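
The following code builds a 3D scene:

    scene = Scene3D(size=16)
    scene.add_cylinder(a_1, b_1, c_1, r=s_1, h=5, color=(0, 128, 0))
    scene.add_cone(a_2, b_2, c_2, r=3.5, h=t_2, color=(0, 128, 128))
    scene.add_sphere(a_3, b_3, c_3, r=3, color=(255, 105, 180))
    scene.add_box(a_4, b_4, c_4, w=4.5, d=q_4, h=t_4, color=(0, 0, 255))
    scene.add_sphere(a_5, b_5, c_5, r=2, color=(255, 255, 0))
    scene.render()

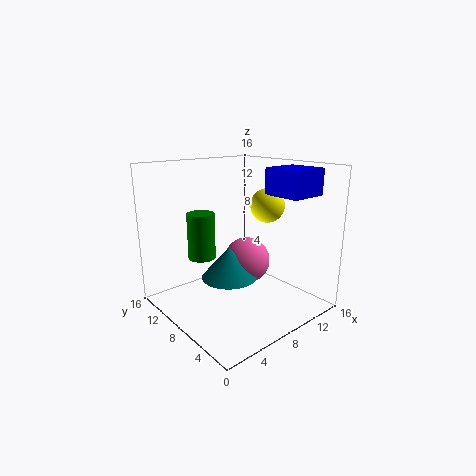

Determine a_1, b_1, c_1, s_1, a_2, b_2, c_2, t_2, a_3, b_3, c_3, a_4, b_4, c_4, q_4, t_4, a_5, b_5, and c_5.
a_1 = 4.5; b_1 = 10; c_1 = 6; s_1 = 1.5; a_2 = 9.5; b_2 = 11.5; c_2 = 1.5; t_2 = 4; a_3 = 12.5; b_3 = 11.5; c_3 = 3; a_4 = 11.5; b_4 = 3; c_4 = 12.5; q_4 = 4.5; t_4 = 3; a_5 = 12.5; b_5 = 8; c_5 = 11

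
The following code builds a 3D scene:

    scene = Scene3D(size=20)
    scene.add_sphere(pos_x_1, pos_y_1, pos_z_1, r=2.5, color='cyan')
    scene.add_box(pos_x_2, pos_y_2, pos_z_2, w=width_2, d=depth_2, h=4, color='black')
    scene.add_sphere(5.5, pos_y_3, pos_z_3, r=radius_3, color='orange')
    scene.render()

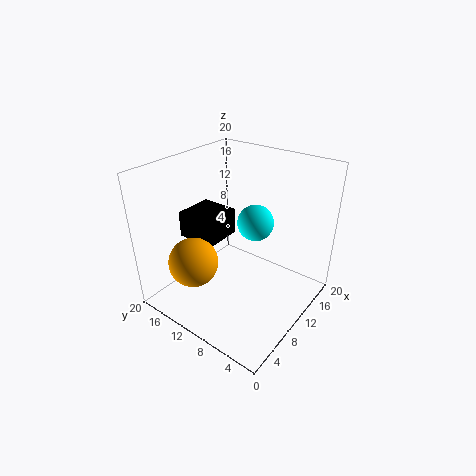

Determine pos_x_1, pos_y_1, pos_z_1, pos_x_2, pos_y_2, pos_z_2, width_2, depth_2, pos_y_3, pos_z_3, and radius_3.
pos_x_1 = 12; pos_y_1 = 8.5; pos_z_1 = 12; pos_x_2 = 8.5; pos_y_2 = 14; pos_z_2 = 7.5; width_2 = 6; depth_2 = 6; pos_y_3 = 14.5; pos_z_3 = 6.5; radius_3 = 3.5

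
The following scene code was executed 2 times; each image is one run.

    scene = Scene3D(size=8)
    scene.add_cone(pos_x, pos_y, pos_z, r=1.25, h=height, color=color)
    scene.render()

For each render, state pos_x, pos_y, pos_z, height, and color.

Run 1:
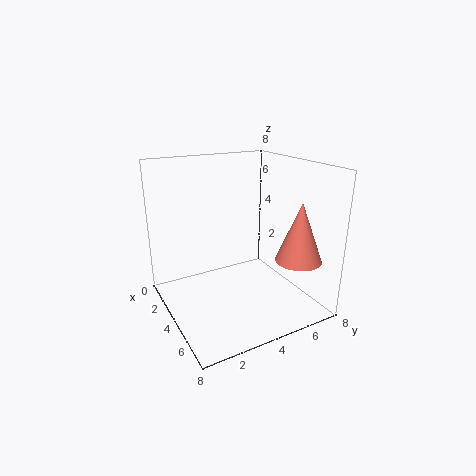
pos_x = 6.25
pos_y = 6.5
pos_z = 3
height = 3.25
color = 'salmon'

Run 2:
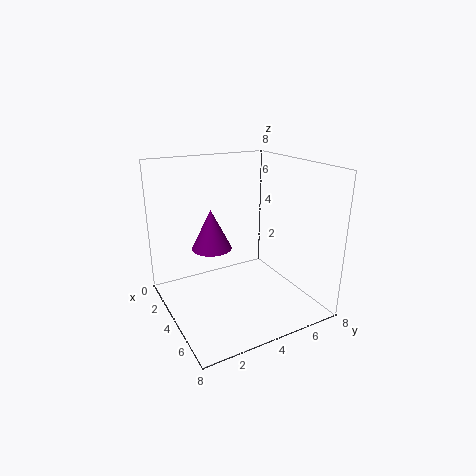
pos_x = 1.5
pos_y = 3.5
pos_z = 2.5
height = 2.5
color = 'purple'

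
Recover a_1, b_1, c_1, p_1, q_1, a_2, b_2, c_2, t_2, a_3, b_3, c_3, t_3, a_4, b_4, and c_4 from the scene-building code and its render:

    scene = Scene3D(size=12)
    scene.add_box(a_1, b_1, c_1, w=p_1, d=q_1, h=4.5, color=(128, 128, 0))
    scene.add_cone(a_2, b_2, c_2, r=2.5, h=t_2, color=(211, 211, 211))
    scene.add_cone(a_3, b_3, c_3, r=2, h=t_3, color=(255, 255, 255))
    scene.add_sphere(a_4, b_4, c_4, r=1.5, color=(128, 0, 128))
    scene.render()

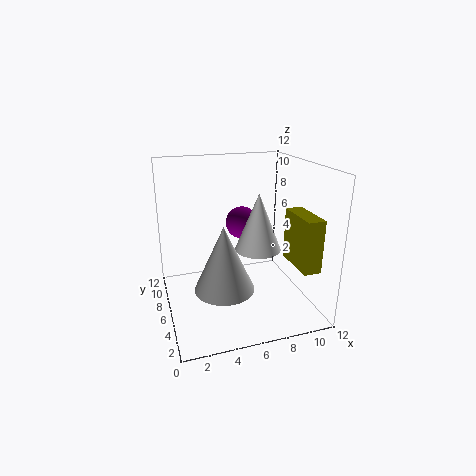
a_1 = 10.5; b_1 = 2.5; c_1 = 3.5; p_1 = 1.5; q_1 = 4; a_2 = 4.5; b_2 = 5; c_2 = 2; t_2 = 5.5; a_3 = 8; b_3 = 6.5; c_3 = 4.5; t_3 = 5; a_4 = 7.5; b_4 = 9.5; c_4 = 6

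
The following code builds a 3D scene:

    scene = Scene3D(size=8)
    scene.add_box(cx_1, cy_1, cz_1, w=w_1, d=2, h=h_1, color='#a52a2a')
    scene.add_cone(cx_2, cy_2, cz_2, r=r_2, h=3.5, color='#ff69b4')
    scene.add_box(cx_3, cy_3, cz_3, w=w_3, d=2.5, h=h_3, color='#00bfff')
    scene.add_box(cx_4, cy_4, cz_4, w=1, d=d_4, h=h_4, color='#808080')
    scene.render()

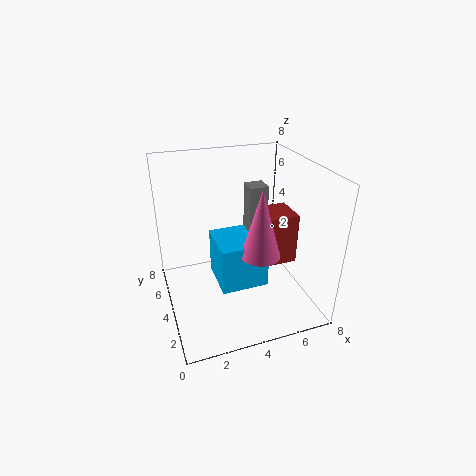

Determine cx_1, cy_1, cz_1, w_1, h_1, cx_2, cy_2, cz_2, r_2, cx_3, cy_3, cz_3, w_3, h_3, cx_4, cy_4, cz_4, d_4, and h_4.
cx_1 = 5
cy_1 = 3.5
cz_1 = 2
w_1 = 2.5
h_1 = 3
cx_2 = 4.5
cy_2 = 2
cz_2 = 4
r_2 = 1
cx_3 = 2.5
cy_3 = 2
cz_3 = 2
w_3 = 2.5
h_3 = 2.5
cx_4 = 4.5
cy_4 = 3.5
cz_4 = 3.5
d_4 = 1
h_4 = 3.5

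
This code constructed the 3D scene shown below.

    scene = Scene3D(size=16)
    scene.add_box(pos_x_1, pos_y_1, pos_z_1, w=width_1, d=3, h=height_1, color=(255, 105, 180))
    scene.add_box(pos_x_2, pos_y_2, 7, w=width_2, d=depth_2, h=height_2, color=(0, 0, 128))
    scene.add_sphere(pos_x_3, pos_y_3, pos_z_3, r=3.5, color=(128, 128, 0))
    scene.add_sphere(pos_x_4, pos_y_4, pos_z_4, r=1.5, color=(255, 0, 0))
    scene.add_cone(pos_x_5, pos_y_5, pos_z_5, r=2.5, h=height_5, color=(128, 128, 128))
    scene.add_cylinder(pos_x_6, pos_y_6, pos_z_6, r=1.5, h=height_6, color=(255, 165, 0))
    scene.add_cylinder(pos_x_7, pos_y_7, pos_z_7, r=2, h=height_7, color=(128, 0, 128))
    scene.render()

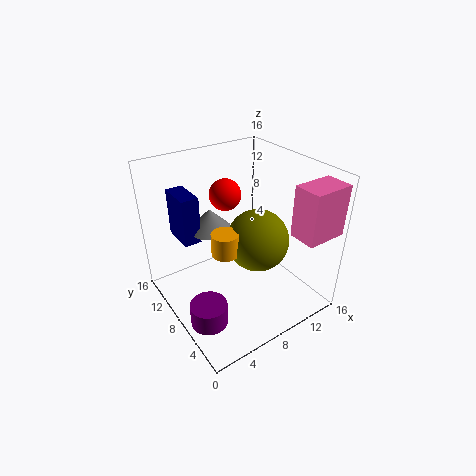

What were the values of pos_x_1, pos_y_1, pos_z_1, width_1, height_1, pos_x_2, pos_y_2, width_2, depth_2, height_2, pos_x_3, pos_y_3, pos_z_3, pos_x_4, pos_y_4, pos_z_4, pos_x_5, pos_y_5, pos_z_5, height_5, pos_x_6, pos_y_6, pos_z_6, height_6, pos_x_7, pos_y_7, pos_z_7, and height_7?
pos_x_1 = 11.5
pos_y_1 = 0.5
pos_z_1 = 9.5
width_1 = 4.5
height_1 = 5.5
pos_x_2 = 3
pos_y_2 = 11
width_2 = 2
depth_2 = 4
height_2 = 5.5
pos_x_3 = 10
pos_y_3 = 7
pos_z_3 = 7.5
pos_x_4 = 5.5
pos_y_4 = 6.5
pos_z_4 = 14.5
pos_x_5 = 6.5
pos_y_5 = 11.5
pos_z_5 = 8
height_5 = 2.5
pos_x_6 = 6
pos_y_6 = 7.5
pos_z_6 = 7
height_6 = 2.5
pos_x_7 = 2.5
pos_y_7 = 5.5
pos_z_7 = 0.5
height_7 = 2.5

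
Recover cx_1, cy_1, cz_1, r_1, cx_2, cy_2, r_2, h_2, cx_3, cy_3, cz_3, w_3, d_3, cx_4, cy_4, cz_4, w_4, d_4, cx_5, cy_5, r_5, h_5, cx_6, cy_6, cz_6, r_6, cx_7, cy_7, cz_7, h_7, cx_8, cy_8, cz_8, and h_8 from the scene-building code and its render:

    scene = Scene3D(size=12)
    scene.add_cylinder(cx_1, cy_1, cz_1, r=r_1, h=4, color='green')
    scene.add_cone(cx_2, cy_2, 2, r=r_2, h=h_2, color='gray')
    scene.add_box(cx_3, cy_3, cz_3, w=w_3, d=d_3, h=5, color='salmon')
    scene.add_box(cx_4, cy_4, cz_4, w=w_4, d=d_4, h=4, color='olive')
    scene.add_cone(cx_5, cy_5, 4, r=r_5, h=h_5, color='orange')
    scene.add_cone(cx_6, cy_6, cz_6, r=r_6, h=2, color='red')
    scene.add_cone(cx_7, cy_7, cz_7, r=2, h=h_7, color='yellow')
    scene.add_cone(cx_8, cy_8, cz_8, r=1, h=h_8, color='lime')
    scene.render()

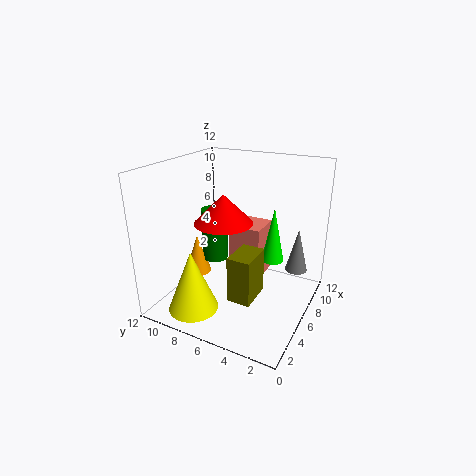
cx_1 = 4, cy_1 = 7, cz_1 = 5, r_1 = 1, cx_2 = 10, cy_2 = 2, r_2 = 1, h_2 = 4, cx_3 = 8, cy_3 = 5, cz_3 = 1, w_3 = 3, d_3 = 3, cx_4 = 4, cy_4 = 4, cz_4 = 1, w_4 = 3, d_4 = 2, cx_5 = 3, cy_5 = 8, r_5 = 1, h_5 = 3, cx_6 = 2, cy_6 = 5, cz_6 = 9, r_6 = 2, cx_7 = 2, cy_7 = 8, cz_7 = 1, h_7 = 5, cx_8 = 9, cy_8 = 4, cz_8 = 3, h_8 = 5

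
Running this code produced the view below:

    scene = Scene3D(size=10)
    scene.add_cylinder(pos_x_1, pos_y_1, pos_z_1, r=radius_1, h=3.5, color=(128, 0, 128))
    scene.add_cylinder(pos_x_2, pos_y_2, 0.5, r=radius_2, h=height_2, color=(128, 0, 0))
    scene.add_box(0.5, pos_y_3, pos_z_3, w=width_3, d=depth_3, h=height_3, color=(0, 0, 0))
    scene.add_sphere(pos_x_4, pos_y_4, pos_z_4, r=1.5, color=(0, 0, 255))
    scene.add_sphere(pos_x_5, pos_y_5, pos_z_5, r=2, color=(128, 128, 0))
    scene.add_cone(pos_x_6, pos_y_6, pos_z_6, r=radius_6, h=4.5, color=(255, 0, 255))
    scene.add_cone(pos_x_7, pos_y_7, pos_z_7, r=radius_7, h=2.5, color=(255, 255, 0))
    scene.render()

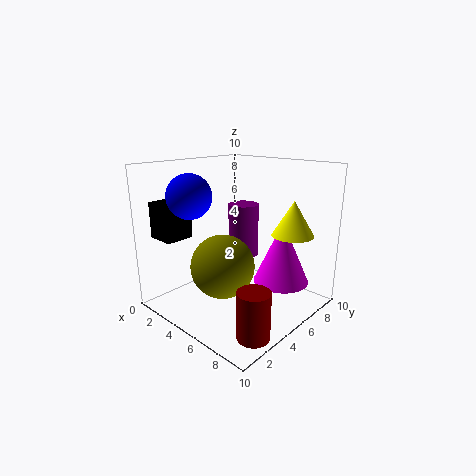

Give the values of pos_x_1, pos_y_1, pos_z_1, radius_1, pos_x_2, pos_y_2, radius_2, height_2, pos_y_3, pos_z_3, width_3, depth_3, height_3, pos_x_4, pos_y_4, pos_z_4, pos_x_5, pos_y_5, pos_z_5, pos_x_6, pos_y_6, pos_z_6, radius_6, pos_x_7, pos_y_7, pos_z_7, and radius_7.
pos_x_1 = 5.5; pos_y_1 = 5; pos_z_1 = 4; radius_1 = 1; pos_x_2 = 9; pos_y_2 = 2; radius_2 = 1; height_2 = 3; pos_y_3 = 1; pos_z_3 = 5; width_3 = 2; depth_3 = 2; height_3 = 2.5; pos_x_4 = 3; pos_y_4 = 2.5; pos_z_4 = 8; pos_x_5 = 6; pos_y_5 = 2.5; pos_z_5 = 4; pos_x_6 = 7; pos_y_6 = 7.5; pos_z_6 = 1.5; radius_6 = 2; pos_x_7 = 7.5; pos_y_7 = 8; pos_z_7 = 5; radius_7 = 1.5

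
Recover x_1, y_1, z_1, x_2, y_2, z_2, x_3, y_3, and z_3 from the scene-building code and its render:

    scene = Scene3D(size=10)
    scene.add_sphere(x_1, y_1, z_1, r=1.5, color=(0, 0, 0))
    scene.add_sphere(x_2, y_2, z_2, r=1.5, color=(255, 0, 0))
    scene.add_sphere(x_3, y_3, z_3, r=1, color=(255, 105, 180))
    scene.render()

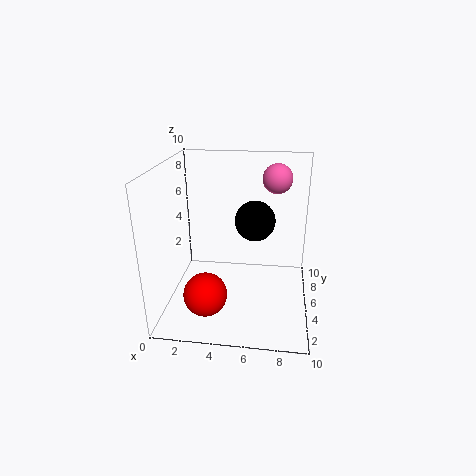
x_1 = 6
y_1 = 7
z_1 = 5.5
x_2 = 3
y_2 = 3
z_2 = 1.5
x_3 = 7.5
y_3 = 6
z_3 = 9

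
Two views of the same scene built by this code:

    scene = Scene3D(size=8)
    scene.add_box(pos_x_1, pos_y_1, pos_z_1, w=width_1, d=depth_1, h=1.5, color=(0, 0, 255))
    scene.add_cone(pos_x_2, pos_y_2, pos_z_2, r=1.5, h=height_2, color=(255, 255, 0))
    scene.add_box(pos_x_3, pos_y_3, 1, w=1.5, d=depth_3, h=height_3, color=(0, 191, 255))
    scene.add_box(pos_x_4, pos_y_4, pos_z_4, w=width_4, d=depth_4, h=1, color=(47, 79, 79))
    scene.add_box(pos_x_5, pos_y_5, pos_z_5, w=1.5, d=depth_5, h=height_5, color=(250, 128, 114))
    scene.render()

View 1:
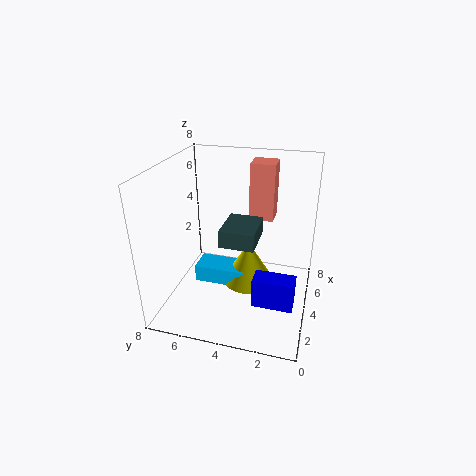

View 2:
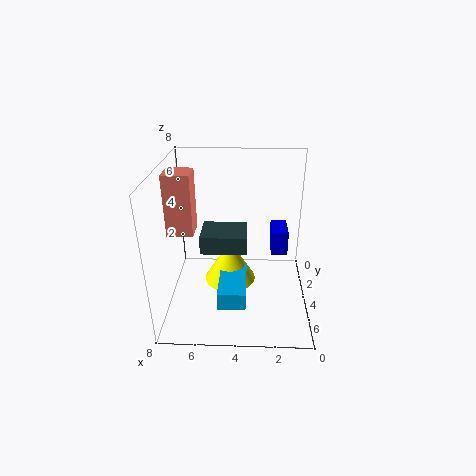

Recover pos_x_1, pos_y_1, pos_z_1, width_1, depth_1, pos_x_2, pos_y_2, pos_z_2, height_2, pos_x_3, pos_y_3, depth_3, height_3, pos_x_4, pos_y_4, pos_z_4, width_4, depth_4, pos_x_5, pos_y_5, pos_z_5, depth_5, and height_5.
pos_x_1 = 1; pos_y_1 = 0.5; pos_z_1 = 2; width_1 = 1; depth_1 = 2; pos_x_2 = 4.5; pos_y_2 = 3.5; pos_z_2 = 1; height_2 = 2.5; pos_x_3 = 3.5; pos_y_3 = 3.5; depth_3 = 3; height_3 = 1; pos_x_4 = 3.5; pos_y_4 = 3; pos_z_4 = 3.5; width_4 = 2.5; depth_4 = 2; pos_x_5 = 6.5; pos_y_5 = 2.5; pos_z_5 = 4; depth_5 = 1.5; height_5 = 3.5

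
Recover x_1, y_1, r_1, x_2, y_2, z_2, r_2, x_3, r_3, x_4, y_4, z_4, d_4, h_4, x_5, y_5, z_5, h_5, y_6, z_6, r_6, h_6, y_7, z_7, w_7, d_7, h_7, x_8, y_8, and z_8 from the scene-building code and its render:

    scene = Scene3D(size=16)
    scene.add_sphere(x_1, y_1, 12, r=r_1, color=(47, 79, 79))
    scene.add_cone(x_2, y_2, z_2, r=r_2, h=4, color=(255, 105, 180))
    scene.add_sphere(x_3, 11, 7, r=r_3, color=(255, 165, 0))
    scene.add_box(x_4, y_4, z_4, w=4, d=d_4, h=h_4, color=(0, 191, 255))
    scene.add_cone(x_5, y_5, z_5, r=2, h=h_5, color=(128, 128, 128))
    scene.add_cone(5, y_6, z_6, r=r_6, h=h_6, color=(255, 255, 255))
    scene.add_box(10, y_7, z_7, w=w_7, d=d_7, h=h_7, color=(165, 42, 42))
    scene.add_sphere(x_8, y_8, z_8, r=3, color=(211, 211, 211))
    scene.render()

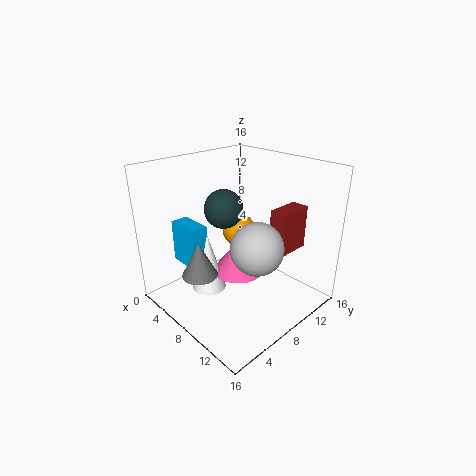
x_1 = 8, y_1 = 6, r_1 = 2, x_2 = 7, y_2 = 9, z_2 = 3, r_2 = 3, x_3 = 5, r_3 = 2, x_4 = 1, y_4 = 4, z_4 = 4, d_4 = 2, h_4 = 5, x_5 = 6, y_5 = 4, z_5 = 4, h_5 = 4, y_6 = 6, z_6 = 1, r_6 = 2, h_6 = 7, y_7 = 11, z_7 = 6, w_7 = 2, d_7 = 4, h_7 = 5, x_8 = 10, y_8 = 9, z_8 = 7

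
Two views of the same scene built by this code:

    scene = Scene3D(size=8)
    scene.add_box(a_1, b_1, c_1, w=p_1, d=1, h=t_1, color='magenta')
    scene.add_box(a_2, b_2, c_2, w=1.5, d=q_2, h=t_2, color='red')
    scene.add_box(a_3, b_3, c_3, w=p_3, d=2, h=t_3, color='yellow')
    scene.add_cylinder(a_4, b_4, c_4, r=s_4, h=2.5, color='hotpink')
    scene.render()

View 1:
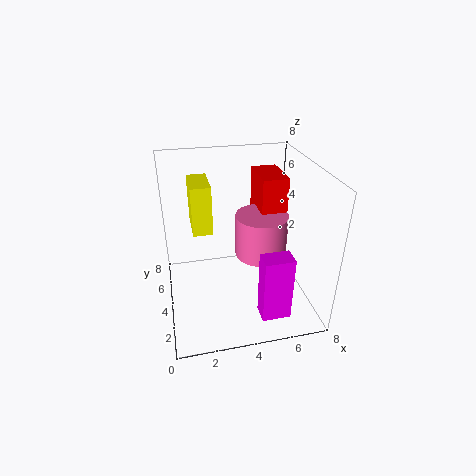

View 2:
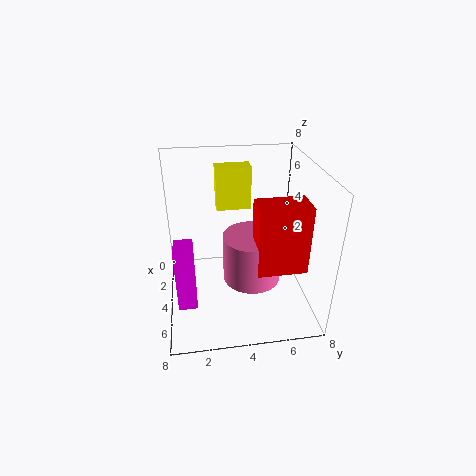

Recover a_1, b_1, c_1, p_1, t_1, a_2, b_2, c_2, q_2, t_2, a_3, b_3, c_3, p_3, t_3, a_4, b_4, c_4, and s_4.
a_1 = 4.5; b_1 = 0.5; c_1 = 1; p_1 = 1.5; t_1 = 3.5; a_2 = 5.5; b_2 = 4.5; c_2 = 3.5; q_2 = 2.5; t_2 = 3.5; a_3 = 1.5; b_3 = 3; c_3 = 5; p_3 = 1; t_3 = 2.5; a_4 = 5.5; b_4 = 4.5; c_4 = 2.5; s_4 = 1.5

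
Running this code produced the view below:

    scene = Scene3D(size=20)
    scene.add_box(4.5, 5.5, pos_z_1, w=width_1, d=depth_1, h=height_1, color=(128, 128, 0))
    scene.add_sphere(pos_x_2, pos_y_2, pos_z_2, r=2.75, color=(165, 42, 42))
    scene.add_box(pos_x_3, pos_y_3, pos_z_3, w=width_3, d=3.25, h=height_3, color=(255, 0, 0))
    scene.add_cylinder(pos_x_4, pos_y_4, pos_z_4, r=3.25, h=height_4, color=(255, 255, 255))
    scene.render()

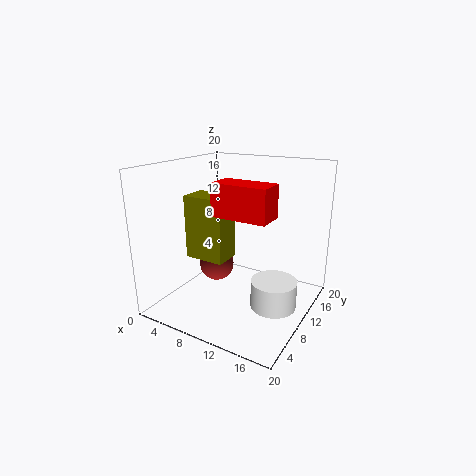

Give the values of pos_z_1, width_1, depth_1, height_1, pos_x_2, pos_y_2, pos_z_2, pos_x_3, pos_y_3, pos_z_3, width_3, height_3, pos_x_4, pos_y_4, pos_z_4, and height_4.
pos_z_1 = 7.75
width_1 = 5.5
depth_1 = 3.75
height_1 = 8.5
pos_x_2 = 3.75
pos_y_2 = 13.75
pos_z_2 = 3
pos_x_3 = 11.25
pos_y_3 = 2
pos_z_3 = 15.5
width_3 = 6.5
height_3 = 3.75
pos_x_4 = 15.25
pos_y_4 = 11
pos_z_4 = 0.25
height_4 = 4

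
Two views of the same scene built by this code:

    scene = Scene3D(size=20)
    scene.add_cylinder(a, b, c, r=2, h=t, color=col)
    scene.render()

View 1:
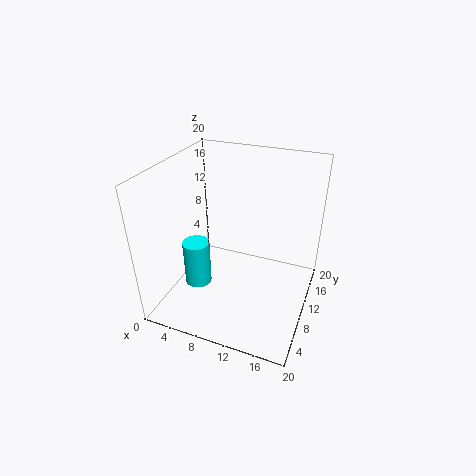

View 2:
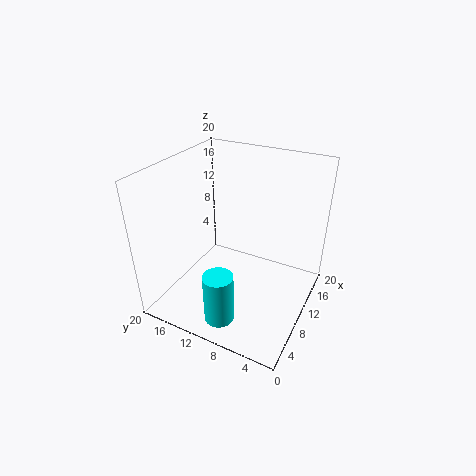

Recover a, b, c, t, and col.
a = 3.5; b = 9.5; c = 1; t = 7; col = 'cyan'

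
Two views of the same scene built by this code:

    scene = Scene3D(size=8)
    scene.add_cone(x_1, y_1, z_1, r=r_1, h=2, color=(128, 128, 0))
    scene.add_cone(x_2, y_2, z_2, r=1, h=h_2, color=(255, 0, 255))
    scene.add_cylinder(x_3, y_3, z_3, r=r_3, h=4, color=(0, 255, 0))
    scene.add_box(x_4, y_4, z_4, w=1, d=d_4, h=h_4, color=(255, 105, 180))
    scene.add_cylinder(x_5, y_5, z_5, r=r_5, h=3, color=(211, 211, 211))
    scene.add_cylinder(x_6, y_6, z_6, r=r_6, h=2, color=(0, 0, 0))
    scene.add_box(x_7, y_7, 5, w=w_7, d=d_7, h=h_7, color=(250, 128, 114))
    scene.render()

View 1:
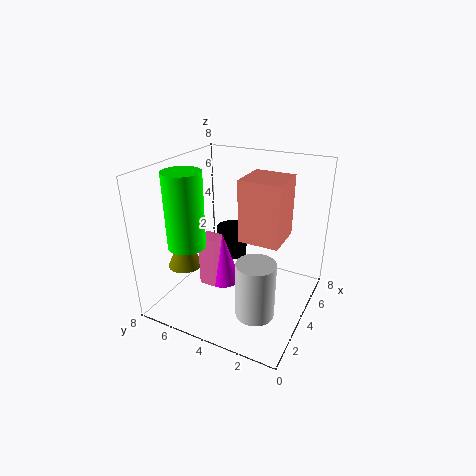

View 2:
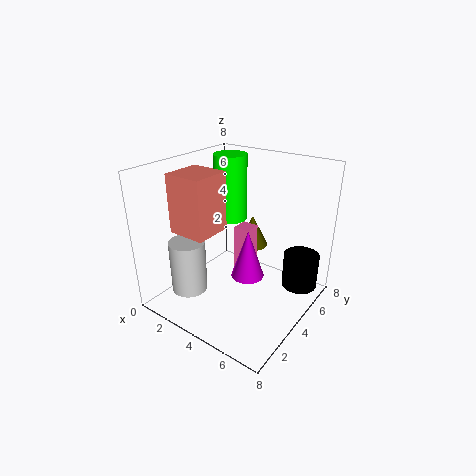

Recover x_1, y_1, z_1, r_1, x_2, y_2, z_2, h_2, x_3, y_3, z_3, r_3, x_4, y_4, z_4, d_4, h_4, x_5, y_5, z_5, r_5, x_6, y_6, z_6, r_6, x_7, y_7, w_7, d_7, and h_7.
x_1 = 3, y_1 = 7, z_1 = 2, r_1 = 1, x_2 = 4, y_2 = 5, z_2 = 1, h_2 = 3, x_3 = 2, y_3 = 6, z_3 = 4, r_3 = 1, x_4 = 3, y_4 = 5, z_4 = 1, d_4 = 1, h_4 = 3, x_5 = 2, y_5 = 2, z_5 = 1, r_5 = 1, x_6 = 7, y_6 = 6, z_6 = 1, r_6 = 1, x_7 = 2, y_7 = 1, w_7 = 2, d_7 = 2, h_7 = 3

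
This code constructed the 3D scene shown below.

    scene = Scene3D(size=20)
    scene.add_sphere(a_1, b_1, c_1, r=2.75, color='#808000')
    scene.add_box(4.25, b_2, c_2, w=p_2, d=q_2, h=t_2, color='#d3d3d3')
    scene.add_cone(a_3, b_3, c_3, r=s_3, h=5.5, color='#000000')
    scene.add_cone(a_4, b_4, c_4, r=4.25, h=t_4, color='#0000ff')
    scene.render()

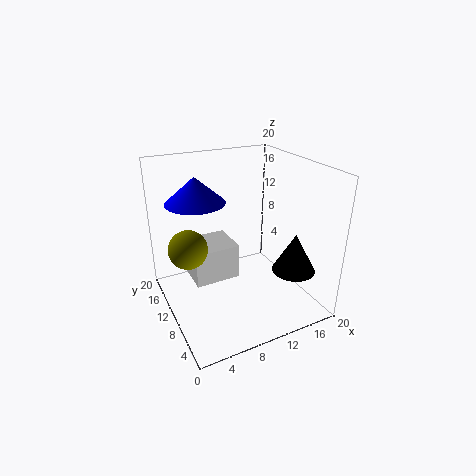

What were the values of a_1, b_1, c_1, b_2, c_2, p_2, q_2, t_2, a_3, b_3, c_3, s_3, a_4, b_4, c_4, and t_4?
a_1 = 3.5, b_1 = 12.5, c_1 = 8.5, b_2 = 11.5, c_2 = 2.5, p_2 = 6.75, q_2 = 6, t_2 = 5.25, a_3 = 16.5, b_3 = 5.5, c_3 = 5.5, s_3 = 3, a_4 = 5.75, b_4 = 14.75, c_4 = 14.25, t_4 = 3.75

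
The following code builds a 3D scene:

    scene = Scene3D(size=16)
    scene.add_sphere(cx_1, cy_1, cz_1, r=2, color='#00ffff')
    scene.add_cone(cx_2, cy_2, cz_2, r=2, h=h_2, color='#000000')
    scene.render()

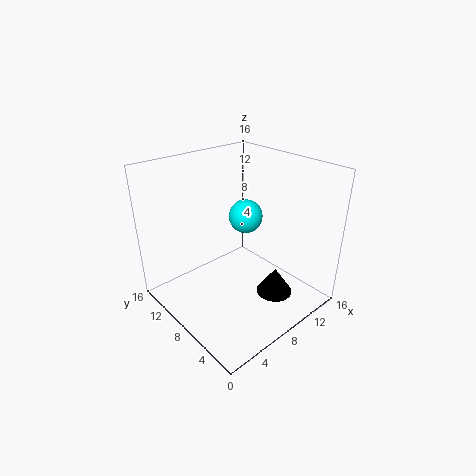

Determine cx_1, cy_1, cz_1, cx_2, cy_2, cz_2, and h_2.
cx_1 = 11, cy_1 = 10, cz_1 = 9, cx_2 = 10, cy_2 = 4, cz_2 = 2, h_2 = 3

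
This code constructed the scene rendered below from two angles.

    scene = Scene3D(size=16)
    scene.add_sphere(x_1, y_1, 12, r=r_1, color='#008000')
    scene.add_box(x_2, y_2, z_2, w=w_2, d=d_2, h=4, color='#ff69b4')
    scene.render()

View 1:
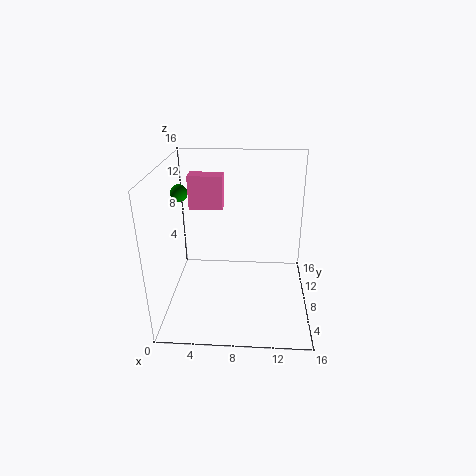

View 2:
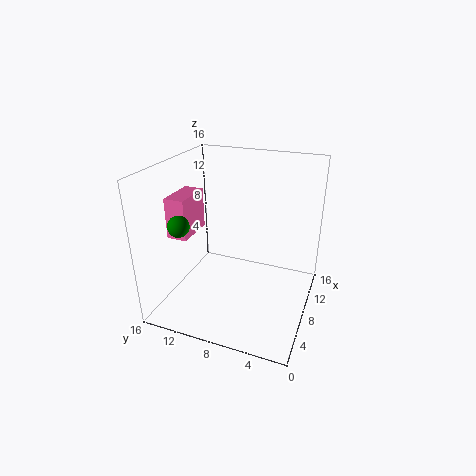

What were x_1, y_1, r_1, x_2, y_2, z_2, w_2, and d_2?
x_1 = 1; y_1 = 11; r_1 = 1; x_2 = 2; y_2 = 11; z_2 = 10; w_2 = 4; d_2 = 2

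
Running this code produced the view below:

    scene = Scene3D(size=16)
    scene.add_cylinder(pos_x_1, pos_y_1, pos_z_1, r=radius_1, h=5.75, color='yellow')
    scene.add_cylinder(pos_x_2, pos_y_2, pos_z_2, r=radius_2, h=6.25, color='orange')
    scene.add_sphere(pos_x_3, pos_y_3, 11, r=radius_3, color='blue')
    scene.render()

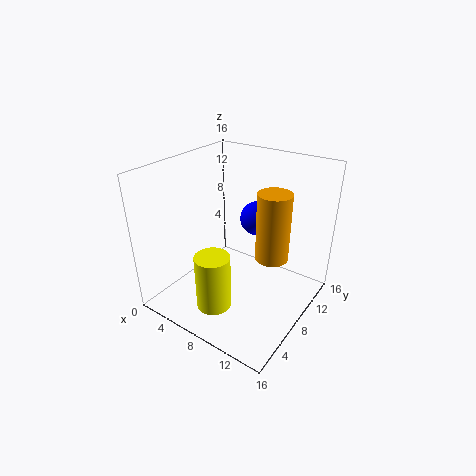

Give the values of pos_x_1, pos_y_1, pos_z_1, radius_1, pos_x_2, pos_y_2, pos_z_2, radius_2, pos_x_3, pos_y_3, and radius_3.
pos_x_1 = 9
pos_y_1 = 2.25
pos_z_1 = 3.25
radius_1 = 1.75
pos_x_2 = 14
pos_y_2 = 4.75
pos_z_2 = 9.5
radius_2 = 1.5
pos_x_3 = 10.25
pos_y_3 = 8.25
radius_3 = 1.75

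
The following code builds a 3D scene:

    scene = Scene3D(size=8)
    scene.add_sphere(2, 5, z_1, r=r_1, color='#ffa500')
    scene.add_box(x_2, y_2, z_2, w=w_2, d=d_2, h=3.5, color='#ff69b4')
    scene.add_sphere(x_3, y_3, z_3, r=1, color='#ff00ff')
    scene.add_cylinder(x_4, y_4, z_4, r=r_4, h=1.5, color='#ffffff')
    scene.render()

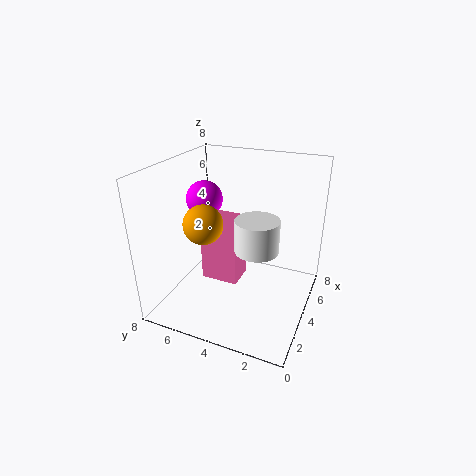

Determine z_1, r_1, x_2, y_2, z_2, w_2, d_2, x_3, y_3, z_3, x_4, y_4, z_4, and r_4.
z_1 = 5.5
r_1 = 1
x_2 = 2.5
y_2 = 3.5
z_2 = 2
w_2 = 1.5
d_2 = 2
x_3 = 4
y_3 = 6
z_3 = 6
x_4 = 1.5
y_4 = 2
z_4 = 5
r_4 = 1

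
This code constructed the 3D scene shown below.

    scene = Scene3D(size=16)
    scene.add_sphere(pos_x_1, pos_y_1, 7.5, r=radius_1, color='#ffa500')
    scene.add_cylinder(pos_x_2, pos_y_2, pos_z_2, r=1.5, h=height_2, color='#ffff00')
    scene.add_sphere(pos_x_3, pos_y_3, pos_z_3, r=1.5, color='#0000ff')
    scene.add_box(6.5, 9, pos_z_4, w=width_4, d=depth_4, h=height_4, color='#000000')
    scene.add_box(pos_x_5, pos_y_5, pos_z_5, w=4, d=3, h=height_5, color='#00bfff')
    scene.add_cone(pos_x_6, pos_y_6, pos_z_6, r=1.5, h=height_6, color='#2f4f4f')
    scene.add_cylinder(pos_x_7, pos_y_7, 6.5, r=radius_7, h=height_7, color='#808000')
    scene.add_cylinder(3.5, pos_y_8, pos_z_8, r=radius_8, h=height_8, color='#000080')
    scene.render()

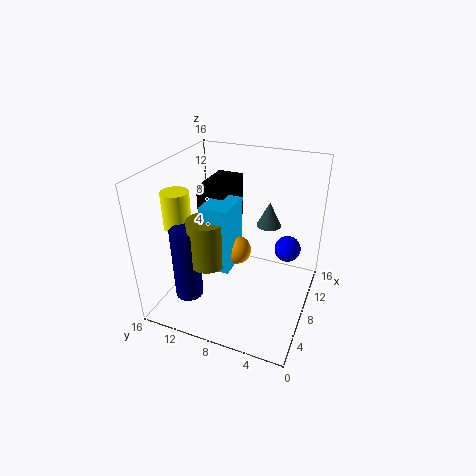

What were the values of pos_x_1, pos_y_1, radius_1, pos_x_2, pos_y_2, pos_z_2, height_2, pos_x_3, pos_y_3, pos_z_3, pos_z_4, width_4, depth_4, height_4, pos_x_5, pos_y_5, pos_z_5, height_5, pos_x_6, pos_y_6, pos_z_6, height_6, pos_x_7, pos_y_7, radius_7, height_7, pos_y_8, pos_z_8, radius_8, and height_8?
pos_x_1 = 6.5
pos_y_1 = 7.5
radius_1 = 1.5
pos_x_2 = 5.5
pos_y_2 = 14
pos_z_2 = 9.5
height_2 = 4
pos_x_3 = 11
pos_y_3 = 3
pos_z_3 = 6
pos_z_4 = 9
width_4 = 5.5
depth_4 = 3
height_4 = 5
pos_x_5 = 4
pos_y_5 = 7.5
pos_z_5 = 6
height_5 = 7
pos_x_6 = 13
pos_y_6 = 6
pos_z_6 = 7.5
height_6 = 3
pos_x_7 = 4.5
pos_y_7 = 10
radius_7 = 2
height_7 = 5
pos_y_8 = 12
pos_z_8 = 2.5
radius_8 = 1.5
height_8 = 8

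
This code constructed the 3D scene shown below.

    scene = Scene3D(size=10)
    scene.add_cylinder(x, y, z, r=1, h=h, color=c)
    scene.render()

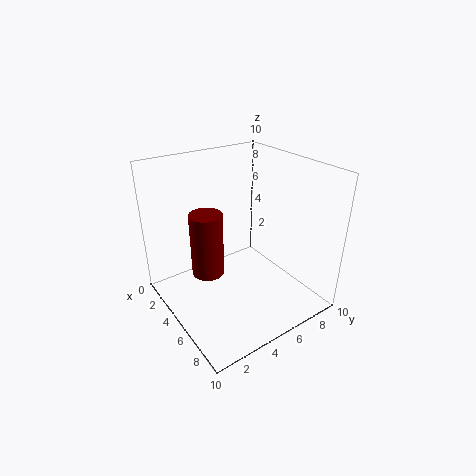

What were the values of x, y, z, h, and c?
x = 6
y = 2
z = 4
h = 4
c = 'maroon'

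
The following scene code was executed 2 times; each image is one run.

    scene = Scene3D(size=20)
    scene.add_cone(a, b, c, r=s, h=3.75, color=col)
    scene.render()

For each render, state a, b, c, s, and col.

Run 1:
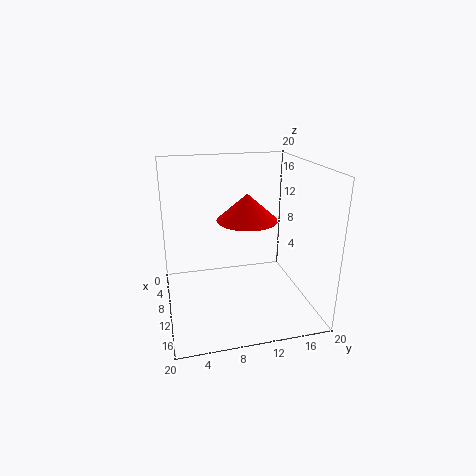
a = 9.25; b = 11.5; c = 12.25; s = 4.25; col = 'red'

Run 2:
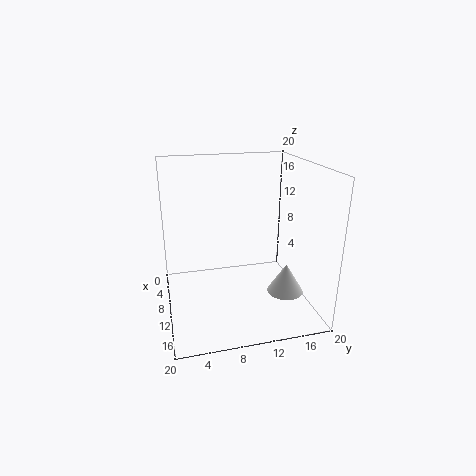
a = 16.75; b = 14.5; c = 5; s = 2.25; col = 'white'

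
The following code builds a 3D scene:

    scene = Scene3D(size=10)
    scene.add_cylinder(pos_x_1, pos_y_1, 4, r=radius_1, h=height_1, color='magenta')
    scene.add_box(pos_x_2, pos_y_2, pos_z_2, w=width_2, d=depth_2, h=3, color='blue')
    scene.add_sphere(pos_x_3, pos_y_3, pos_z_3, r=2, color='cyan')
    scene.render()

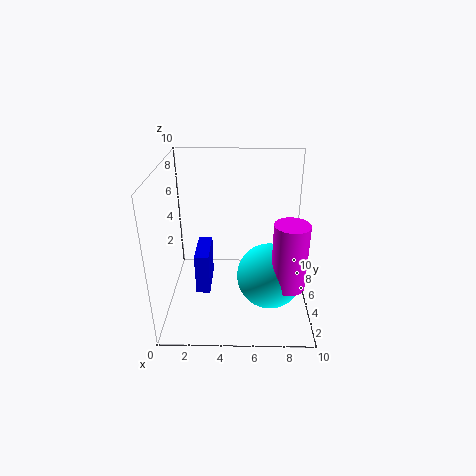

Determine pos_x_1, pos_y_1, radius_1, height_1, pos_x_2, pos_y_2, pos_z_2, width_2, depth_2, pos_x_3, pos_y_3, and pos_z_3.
pos_x_1 = 8, pos_y_1 = 1, radius_1 = 1, height_1 = 4, pos_x_2 = 2, pos_y_2 = 4, pos_z_2 = 1, width_2 = 1, depth_2 = 3, pos_x_3 = 7, pos_y_3 = 2, pos_z_3 = 4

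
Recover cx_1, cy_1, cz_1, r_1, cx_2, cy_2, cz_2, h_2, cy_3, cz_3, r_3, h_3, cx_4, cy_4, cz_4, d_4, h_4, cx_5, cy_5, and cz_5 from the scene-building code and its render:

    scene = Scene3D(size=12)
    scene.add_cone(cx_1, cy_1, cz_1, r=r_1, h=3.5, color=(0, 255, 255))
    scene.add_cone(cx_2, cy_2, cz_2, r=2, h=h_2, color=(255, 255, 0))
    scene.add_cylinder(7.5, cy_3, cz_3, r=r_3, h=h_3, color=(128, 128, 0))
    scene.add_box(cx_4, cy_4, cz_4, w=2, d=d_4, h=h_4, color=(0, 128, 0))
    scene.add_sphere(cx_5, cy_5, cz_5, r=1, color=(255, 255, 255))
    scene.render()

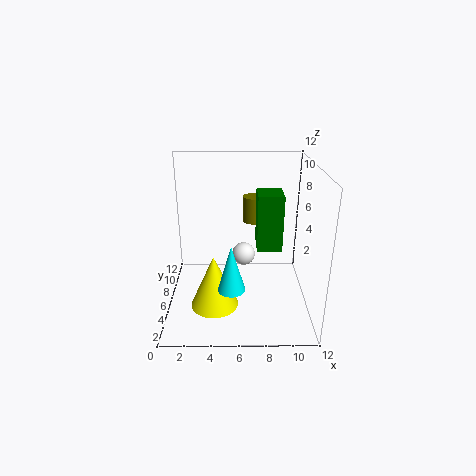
cx_1 = 5.5; cy_1 = 1.5; cz_1 = 4; r_1 = 1; cx_2 = 4; cy_2 = 4.5; cz_2 = 0.5; h_2 = 4.5; cy_3 = 11; cz_3 = 5.5; r_3 = 1; h_3 = 2.5; cx_4 = 7.5; cy_4 = 4.5; cz_4 = 5.5; d_4 = 2.5; h_4 = 4.5; cx_5 = 6.5; cy_5 = 7; cz_5 = 4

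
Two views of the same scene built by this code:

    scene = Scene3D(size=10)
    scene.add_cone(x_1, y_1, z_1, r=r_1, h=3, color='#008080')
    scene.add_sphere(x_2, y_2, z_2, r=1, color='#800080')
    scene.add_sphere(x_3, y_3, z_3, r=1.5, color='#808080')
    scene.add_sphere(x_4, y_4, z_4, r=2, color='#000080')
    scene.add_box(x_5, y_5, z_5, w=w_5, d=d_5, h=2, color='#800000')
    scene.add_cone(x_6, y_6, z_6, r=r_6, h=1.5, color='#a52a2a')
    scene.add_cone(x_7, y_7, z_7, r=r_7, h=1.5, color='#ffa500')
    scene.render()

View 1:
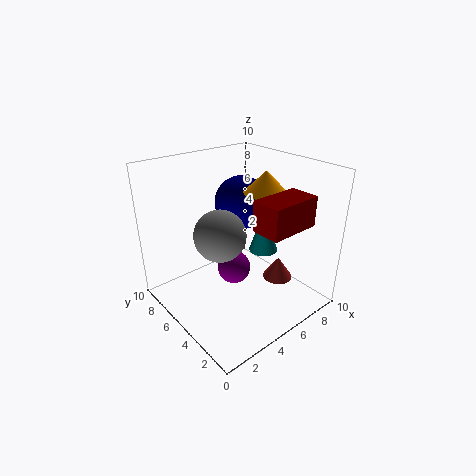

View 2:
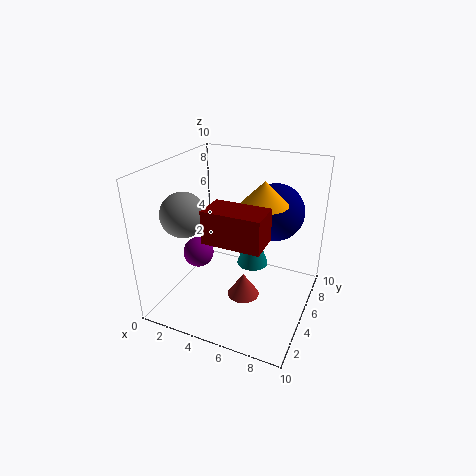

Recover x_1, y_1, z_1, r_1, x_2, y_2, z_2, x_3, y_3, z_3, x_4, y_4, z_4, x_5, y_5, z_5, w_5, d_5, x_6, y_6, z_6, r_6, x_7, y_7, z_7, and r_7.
x_1 = 6.5, y_1 = 4, z_1 = 4, r_1 = 1, x_2 = 3, y_2 = 3, z_2 = 4.5, x_3 = 2, y_3 = 3, z_3 = 7, x_4 = 7, y_4 = 7, z_4 = 6.5, x_5 = 4.5, y_5 = 1, z_5 = 6.5, w_5 = 3.5, d_5 = 2, x_6 = 6.5, y_6 = 2.5, z_6 = 2.5, r_6 = 1, x_7 = 7, y_7 = 4.5, z_7 = 8, r_7 = 1.5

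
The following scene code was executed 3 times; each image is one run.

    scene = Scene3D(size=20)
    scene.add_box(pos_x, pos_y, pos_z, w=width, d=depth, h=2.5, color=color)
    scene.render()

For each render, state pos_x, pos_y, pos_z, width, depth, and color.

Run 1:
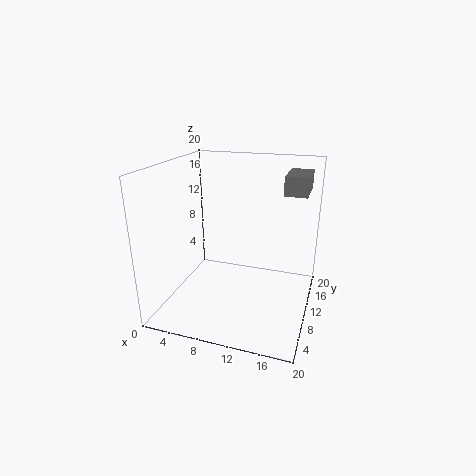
pos_x = 16
pos_y = 10
pos_z = 16.5
width = 3
depth = 5.5
color = 'gray'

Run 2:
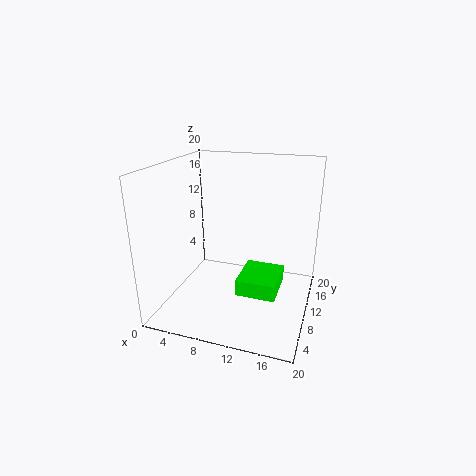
pos_x = 9.5
pos_y = 10
pos_z = 0.5
width = 6
depth = 7
color = 'lime'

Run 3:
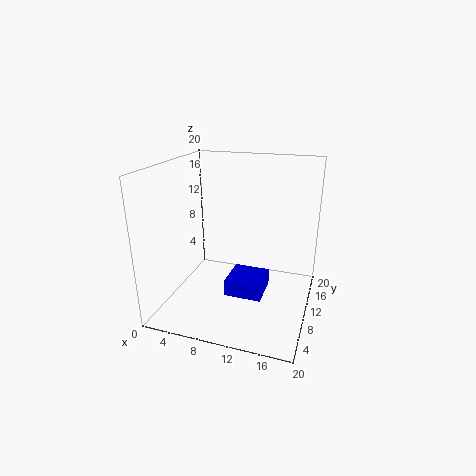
pos_x = 8
pos_y = 9.5
pos_z = 0.5
width = 5.5
depth = 5.5
color = 'blue'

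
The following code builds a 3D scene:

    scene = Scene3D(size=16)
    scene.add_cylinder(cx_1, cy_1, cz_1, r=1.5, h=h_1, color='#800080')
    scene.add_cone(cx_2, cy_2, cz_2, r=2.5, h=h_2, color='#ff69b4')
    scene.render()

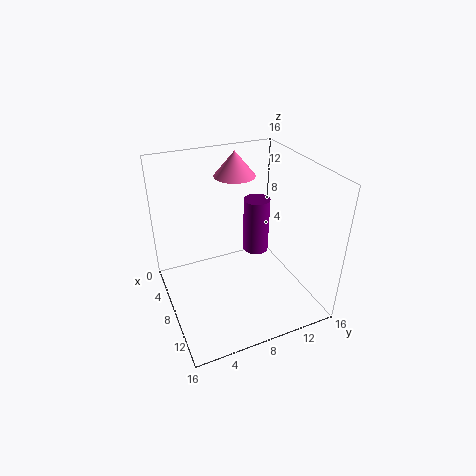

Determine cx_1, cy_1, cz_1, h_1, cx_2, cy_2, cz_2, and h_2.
cx_1 = 6.5; cy_1 = 11; cz_1 = 5; h_1 = 6.5; cx_2 = 2.5; cy_2 = 10; cz_2 = 13; h_2 = 3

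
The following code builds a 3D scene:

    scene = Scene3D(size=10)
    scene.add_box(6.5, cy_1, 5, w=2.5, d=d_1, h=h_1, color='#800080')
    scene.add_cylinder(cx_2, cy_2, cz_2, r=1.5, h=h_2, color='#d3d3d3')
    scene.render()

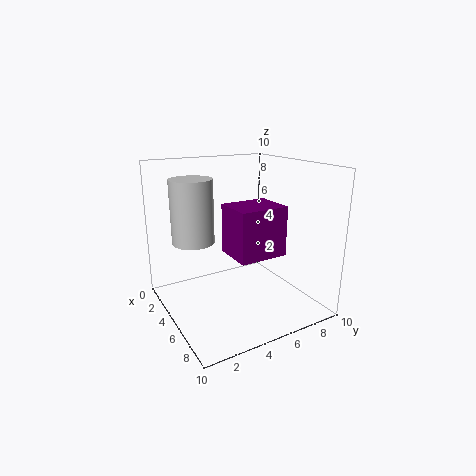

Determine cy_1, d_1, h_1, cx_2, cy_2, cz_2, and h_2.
cy_1 = 3; d_1 = 3; h_1 = 3; cx_2 = 3; cy_2 = 2.5; cz_2 = 4.5; h_2 = 4.5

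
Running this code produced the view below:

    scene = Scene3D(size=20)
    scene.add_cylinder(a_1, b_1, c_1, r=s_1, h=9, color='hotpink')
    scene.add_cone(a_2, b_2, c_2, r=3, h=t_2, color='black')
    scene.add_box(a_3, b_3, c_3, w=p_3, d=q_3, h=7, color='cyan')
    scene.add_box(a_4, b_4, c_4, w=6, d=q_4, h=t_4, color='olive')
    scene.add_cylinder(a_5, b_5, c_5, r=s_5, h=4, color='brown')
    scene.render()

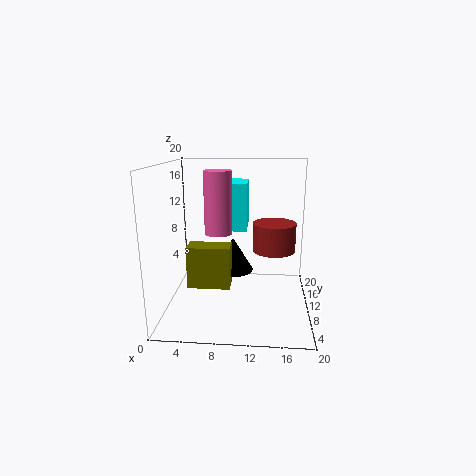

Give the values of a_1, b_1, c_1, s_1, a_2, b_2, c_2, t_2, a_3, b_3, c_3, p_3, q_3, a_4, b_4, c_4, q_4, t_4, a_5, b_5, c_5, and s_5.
a_1 = 7, b_1 = 12, c_1 = 10, s_1 = 2, a_2 = 9, b_2 = 13, c_2 = 4, t_2 = 5, a_3 = 8, b_3 = 13, c_3 = 10, p_3 = 3, q_3 = 6, a_4 = 3, b_4 = 8, c_4 = 3, q_4 = 3, t_4 = 6, a_5 = 15, b_5 = 11, c_5 = 8, s_5 = 3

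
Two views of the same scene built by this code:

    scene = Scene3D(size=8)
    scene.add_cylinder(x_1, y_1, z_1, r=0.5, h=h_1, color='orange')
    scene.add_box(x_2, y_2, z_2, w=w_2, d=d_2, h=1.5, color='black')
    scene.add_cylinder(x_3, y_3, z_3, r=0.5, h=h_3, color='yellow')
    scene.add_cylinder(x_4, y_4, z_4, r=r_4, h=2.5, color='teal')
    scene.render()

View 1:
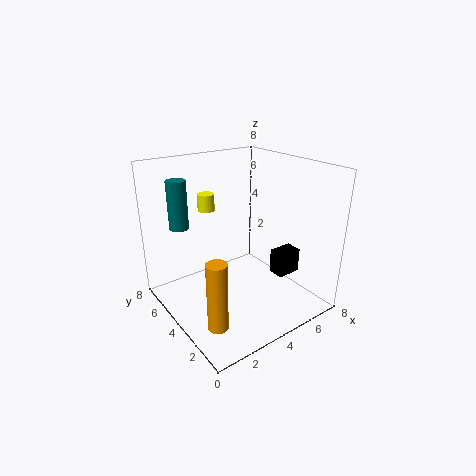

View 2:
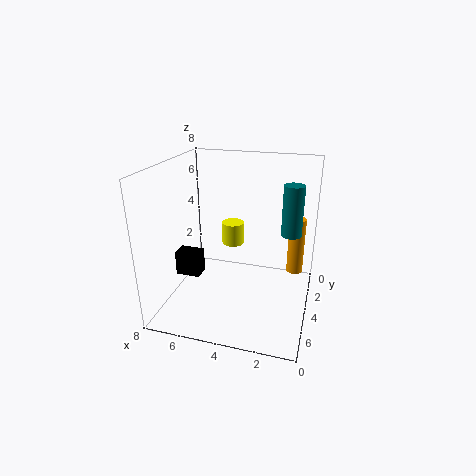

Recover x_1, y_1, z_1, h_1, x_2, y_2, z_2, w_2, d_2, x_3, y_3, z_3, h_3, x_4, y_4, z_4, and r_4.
x_1 = 1
y_1 = 1.5
z_1 = 1
h_1 = 3.5
x_2 = 6.5
y_2 = 3
z_2 = 1
w_2 = 1.5
d_2 = 1
x_3 = 3.5
y_3 = 6.5
z_3 = 5
h_3 = 1
x_4 = 1
y_4 = 5
z_4 = 5
r_4 = 0.5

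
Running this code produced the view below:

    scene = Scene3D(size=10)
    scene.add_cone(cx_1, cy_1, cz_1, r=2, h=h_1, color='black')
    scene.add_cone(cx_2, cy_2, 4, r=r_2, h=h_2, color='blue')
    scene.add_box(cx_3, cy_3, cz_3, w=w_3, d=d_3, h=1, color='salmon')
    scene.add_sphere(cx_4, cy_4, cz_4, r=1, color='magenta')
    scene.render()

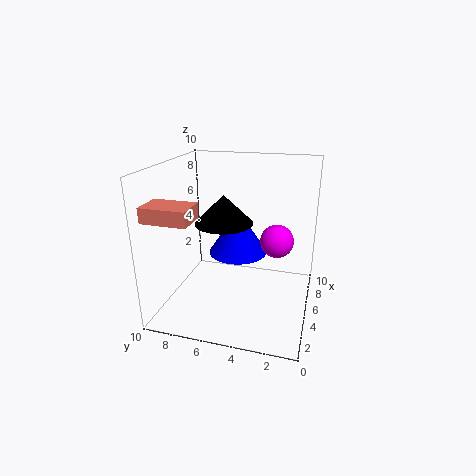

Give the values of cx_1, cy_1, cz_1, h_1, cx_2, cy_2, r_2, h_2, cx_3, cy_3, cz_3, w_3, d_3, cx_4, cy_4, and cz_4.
cx_1 = 5, cy_1 = 6, cz_1 = 6, h_1 = 2, cx_2 = 5, cy_2 = 5, r_2 = 2, h_2 = 3, cx_3 = 1, cy_3 = 7, cz_3 = 7, w_3 = 2, d_3 = 3, cx_4 = 3, cy_4 = 2, cz_4 = 6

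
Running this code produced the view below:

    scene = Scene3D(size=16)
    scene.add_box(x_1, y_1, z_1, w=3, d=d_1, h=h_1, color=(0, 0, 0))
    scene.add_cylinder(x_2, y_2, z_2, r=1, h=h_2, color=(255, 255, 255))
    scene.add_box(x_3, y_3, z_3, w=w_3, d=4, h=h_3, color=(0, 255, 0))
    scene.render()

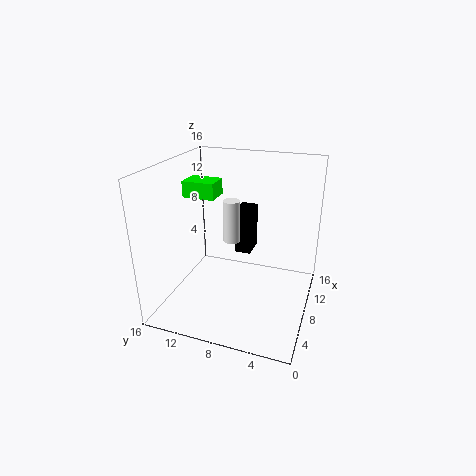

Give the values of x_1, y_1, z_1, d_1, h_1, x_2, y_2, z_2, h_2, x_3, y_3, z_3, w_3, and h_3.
x_1 = 11, y_1 = 7.5, z_1 = 4.5, d_1 = 2, h_1 = 5.5, x_2 = 10, y_2 = 9.5, z_2 = 6.5, h_2 = 5, x_3 = 10.5, y_3 = 12, z_3 = 11, w_3 = 3, h_3 = 2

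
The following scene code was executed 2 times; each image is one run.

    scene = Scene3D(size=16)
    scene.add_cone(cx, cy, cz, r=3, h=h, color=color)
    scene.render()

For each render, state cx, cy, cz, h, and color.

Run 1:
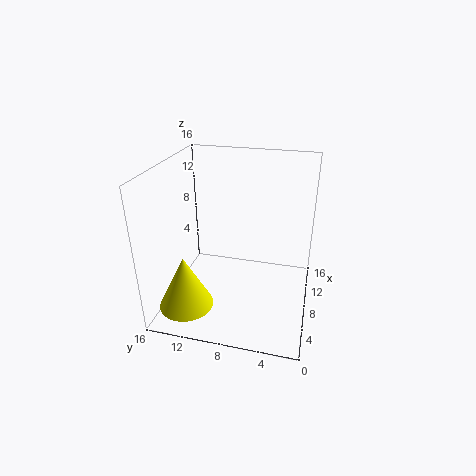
cx = 4; cy = 13; cz = 1; h = 6; color = 'yellow'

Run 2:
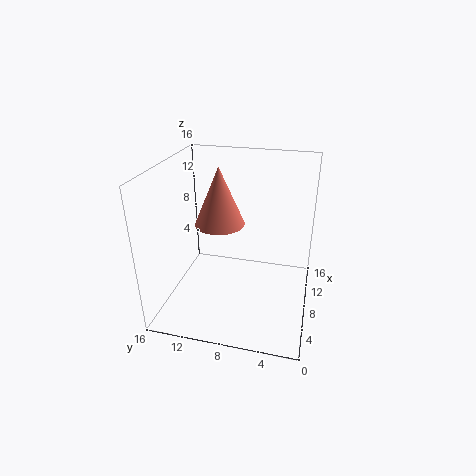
cx = 11; cy = 11; cz = 8; h = 7; color = 'salmon'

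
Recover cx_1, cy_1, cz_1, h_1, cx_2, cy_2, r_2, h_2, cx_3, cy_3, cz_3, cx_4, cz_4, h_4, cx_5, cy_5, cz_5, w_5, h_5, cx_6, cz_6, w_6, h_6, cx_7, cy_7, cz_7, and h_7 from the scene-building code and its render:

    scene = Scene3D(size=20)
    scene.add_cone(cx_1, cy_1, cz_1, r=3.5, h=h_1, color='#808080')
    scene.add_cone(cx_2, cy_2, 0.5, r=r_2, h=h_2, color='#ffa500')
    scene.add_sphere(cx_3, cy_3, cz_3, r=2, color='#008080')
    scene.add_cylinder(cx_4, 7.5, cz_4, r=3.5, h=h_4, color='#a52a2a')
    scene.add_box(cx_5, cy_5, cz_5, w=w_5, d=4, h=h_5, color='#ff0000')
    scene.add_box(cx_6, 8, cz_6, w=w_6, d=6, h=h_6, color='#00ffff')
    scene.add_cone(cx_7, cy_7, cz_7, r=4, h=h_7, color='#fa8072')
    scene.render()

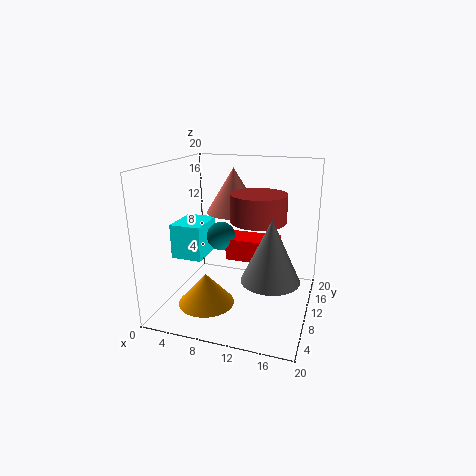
cx_1 = 16, cy_1 = 4, cz_1 = 7.5, h_1 = 7.5, cx_2 = 6, cy_2 = 7.5, r_2 = 4, h_2 = 4.5, cx_3 = 7.5, cy_3 = 10, cz_3 = 10, cx_4 = 13.5, cz_4 = 13.5, h_4 = 3.5, cx_5 = 8.5, cy_5 = 9, cz_5 = 7, w_5 = 7, h_5 = 3, cx_6 = 0.5, cz_6 = 6.5, w_6 = 4.5, h_6 = 5, cx_7 = 8, cy_7 = 14, cz_7 = 12.5, h_7 = 6.5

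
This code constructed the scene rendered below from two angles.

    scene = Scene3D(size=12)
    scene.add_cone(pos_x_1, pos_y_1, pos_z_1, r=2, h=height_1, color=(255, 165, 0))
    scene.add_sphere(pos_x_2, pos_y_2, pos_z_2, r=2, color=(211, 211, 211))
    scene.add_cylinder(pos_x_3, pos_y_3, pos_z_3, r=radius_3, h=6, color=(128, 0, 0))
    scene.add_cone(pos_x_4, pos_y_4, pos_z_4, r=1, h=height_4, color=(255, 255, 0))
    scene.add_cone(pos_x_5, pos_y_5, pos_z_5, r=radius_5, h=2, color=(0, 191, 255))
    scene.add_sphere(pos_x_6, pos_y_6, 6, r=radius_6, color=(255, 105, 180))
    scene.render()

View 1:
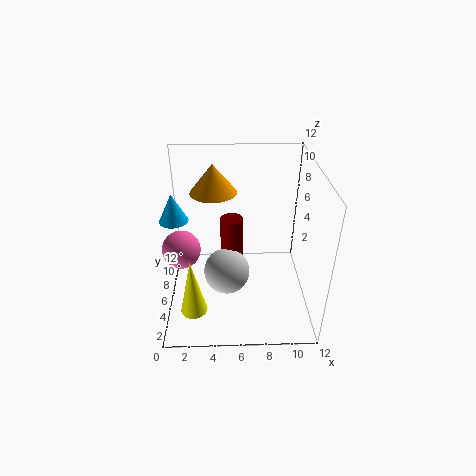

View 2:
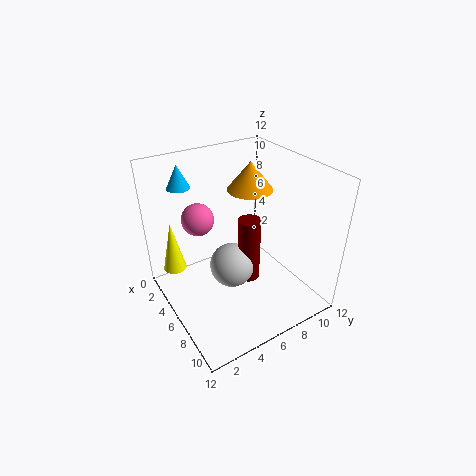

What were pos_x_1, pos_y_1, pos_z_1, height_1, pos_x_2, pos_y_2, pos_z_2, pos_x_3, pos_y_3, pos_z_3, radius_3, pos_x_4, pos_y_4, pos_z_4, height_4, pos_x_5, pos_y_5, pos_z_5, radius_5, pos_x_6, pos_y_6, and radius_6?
pos_x_1 = 4; pos_y_1 = 8.5; pos_z_1 = 9; height_1 = 2.5; pos_x_2 = 5; pos_y_2 = 6; pos_z_2 = 2.5; pos_x_3 = 5.5; pos_y_3 = 7.5; pos_z_3 = 1; radius_3 = 1; pos_x_4 = 2.5; pos_y_4 = 1.5; pos_z_4 = 2.5; height_4 = 4.5; pos_x_5 = 1.5; pos_y_5 = 3; pos_z_5 = 9.5; radius_5 = 1; pos_x_6 = 1.5; pos_y_6 = 4.5; radius_6 = 1.5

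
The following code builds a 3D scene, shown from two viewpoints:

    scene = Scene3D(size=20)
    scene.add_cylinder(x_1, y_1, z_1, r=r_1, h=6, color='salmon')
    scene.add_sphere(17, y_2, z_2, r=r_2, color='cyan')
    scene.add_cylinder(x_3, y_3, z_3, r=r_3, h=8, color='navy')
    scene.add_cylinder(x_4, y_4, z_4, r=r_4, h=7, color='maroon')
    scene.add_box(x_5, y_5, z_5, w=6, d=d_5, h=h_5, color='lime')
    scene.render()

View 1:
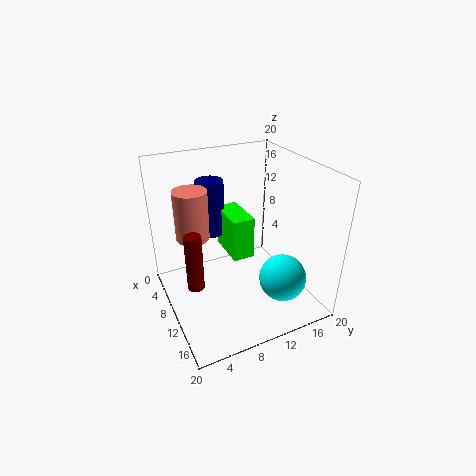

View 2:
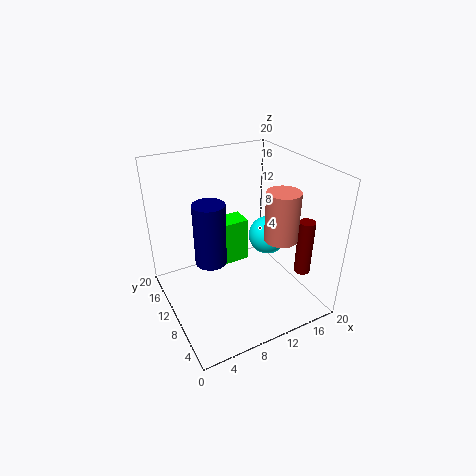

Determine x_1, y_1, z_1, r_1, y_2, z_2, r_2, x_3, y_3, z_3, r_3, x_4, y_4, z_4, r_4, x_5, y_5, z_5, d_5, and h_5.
x_1 = 12
y_1 = 3
z_1 = 13
r_1 = 2
y_2 = 13
z_2 = 7
r_2 = 3
x_3 = 5
y_3 = 8
z_3 = 9
r_3 = 2
x_4 = 15
y_4 = 2
z_4 = 8
r_4 = 1
x_5 = 5
y_5 = 9
z_5 = 7
d_5 = 3
h_5 = 6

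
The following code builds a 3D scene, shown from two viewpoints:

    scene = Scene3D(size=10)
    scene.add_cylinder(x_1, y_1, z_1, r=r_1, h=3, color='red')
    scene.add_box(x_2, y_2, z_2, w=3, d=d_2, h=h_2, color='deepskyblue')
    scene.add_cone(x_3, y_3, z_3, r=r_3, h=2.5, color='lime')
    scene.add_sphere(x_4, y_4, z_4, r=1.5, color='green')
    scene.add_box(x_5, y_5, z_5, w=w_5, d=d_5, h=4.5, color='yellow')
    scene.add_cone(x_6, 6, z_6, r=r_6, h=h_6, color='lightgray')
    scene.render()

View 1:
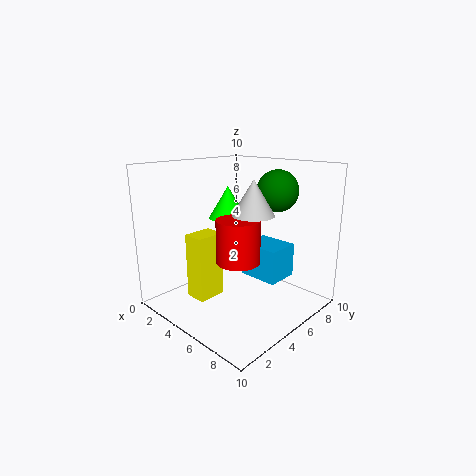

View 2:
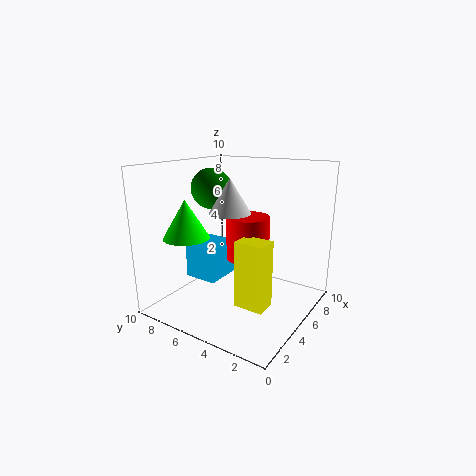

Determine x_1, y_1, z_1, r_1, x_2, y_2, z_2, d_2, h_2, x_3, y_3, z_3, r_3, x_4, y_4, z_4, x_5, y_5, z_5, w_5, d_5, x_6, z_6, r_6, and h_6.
x_1 = 5.5; y_1 = 4.5; z_1 = 3.5; r_1 = 1.5; x_2 = 4; y_2 = 6.5; z_2 = 1.5; d_2 = 2.5; h_2 = 2.5; x_3 = 2; y_3 = 7; z_3 = 5.5; r_3 = 1.5; x_4 = 6; y_4 = 8; z_4 = 8; x_5 = 3; y_5 = 2; z_5 = 1; w_5 = 1.5; d_5 = 2; x_6 = 5.5; z_6 = 6.5; r_6 = 1.5; h_6 = 2.5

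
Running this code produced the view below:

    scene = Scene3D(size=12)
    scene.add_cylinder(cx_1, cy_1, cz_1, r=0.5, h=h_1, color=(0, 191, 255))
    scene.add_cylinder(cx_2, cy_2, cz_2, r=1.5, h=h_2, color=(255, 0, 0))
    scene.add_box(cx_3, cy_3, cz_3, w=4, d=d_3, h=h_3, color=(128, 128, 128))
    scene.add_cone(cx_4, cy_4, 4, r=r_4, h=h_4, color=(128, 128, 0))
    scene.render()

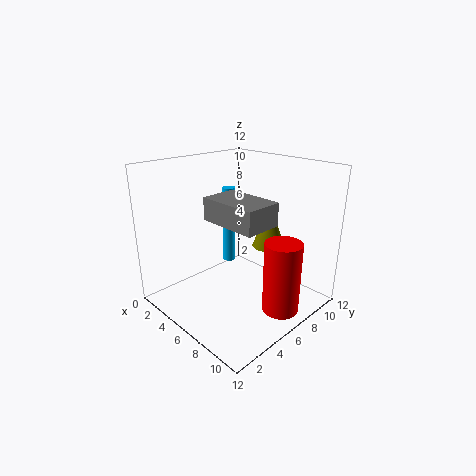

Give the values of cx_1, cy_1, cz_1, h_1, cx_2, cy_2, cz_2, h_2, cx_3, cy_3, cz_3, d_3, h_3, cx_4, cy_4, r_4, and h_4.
cx_1 = 6; cy_1 = 5; cz_1 = 4.5; h_1 = 6; cx_2 = 10; cy_2 = 7; cz_2 = 0.5; h_2 = 6; cx_3 = 8; cy_3 = 1; cz_3 = 9.5; d_3 = 2.5; h_3 = 1.5; cx_4 = 6; cy_4 = 10; r_4 = 1.5; h_4 = 4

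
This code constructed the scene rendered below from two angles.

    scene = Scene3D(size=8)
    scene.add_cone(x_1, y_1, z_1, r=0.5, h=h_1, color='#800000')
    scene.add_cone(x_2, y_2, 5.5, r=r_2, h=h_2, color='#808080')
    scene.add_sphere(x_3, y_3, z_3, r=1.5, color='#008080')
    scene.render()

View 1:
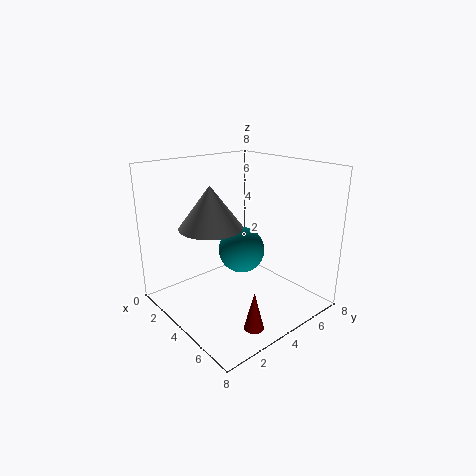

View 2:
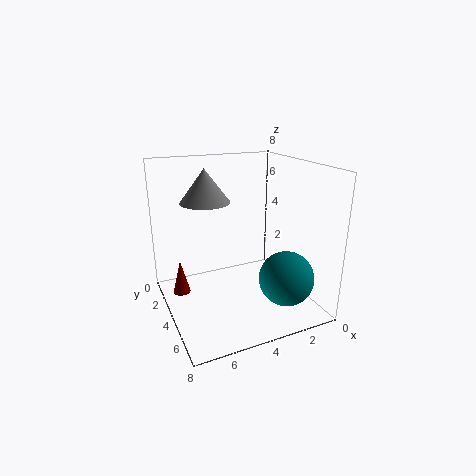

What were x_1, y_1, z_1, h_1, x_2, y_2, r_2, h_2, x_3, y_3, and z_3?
x_1 = 7, y_1 = 2.5, z_1 = 0.5, h_1 = 2, x_2 = 5, y_2 = 1.5, r_2 = 1.5, h_2 = 2, x_3 = 2, y_3 = 6, z_3 = 2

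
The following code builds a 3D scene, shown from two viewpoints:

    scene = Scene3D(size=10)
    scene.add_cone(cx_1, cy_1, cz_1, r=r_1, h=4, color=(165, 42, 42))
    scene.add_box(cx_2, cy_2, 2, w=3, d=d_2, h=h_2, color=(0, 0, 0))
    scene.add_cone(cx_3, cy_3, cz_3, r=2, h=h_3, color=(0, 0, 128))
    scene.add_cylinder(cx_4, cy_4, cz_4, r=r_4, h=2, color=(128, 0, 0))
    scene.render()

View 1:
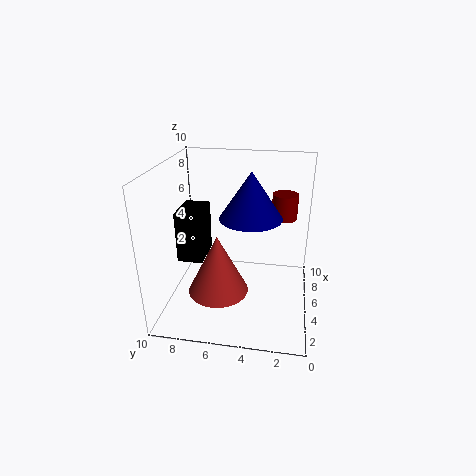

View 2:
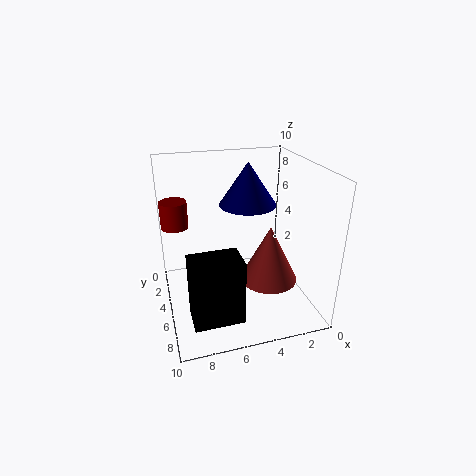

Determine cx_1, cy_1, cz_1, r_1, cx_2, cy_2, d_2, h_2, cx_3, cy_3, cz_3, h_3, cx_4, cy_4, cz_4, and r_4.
cx_1 = 3; cy_1 = 6; cz_1 = 2; r_1 = 2; cx_2 = 6; cy_2 = 8; d_2 = 2; h_2 = 4; cx_3 = 4; cy_3 = 4; cz_3 = 7; h_3 = 3; cx_4 = 9; cy_4 = 2; cz_4 = 5; r_4 = 1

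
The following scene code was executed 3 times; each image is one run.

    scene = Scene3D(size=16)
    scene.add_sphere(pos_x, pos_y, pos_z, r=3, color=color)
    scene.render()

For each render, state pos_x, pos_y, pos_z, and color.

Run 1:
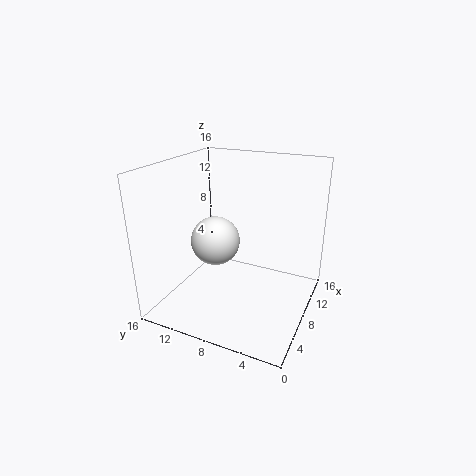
pos_x = 10; pos_y = 12; pos_z = 6; color = 'white'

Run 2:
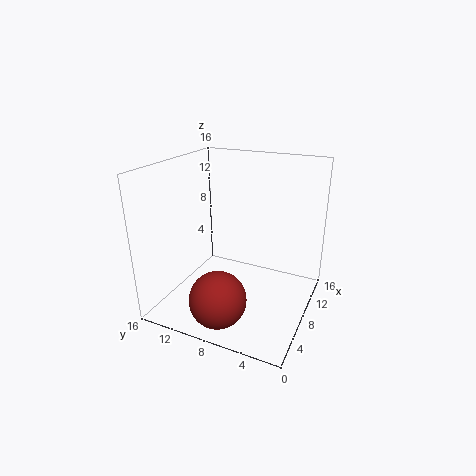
pos_x = 3; pos_y = 8; pos_z = 3; color = 'brown'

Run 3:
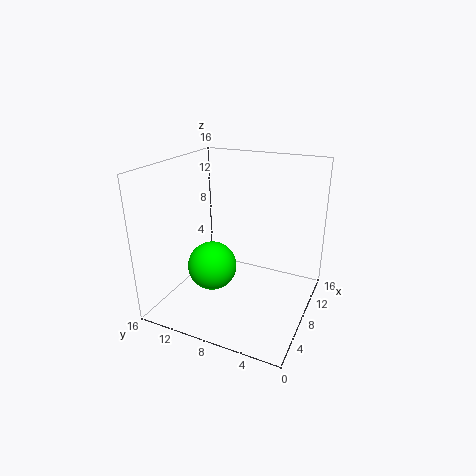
pos_x = 9; pos_y = 12; pos_z = 3; color = 'lime'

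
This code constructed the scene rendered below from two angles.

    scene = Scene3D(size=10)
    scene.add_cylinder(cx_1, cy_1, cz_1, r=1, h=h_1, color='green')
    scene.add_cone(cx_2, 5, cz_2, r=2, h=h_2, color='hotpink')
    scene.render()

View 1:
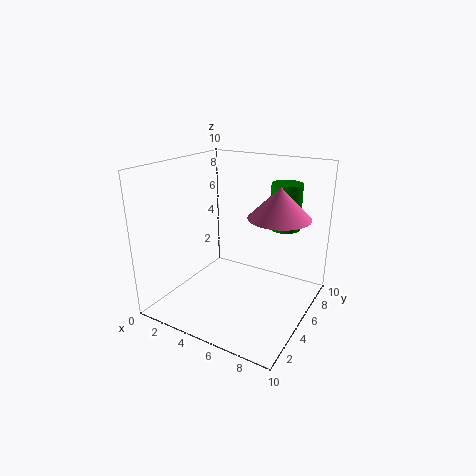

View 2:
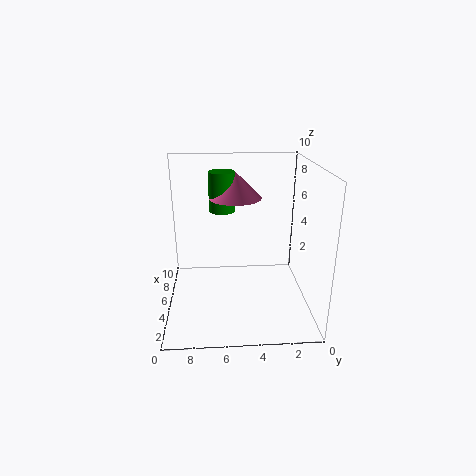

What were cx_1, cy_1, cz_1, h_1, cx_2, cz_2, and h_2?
cx_1 = 8
cy_1 = 6
cz_1 = 6
h_1 = 3
cx_2 = 8
cz_2 = 7
h_2 = 2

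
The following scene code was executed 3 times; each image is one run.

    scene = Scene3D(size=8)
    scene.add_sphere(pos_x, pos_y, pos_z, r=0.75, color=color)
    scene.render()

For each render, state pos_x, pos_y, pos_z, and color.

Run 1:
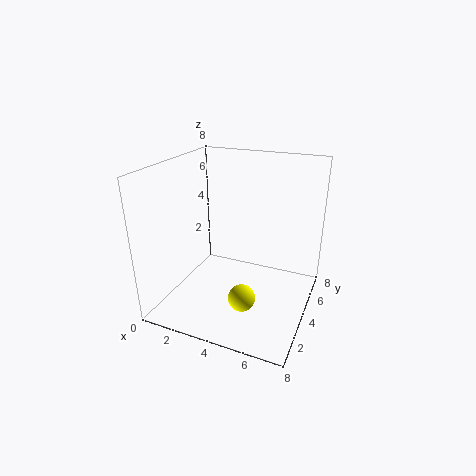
pos_x = 4.75, pos_y = 2.75, pos_z = 1, color = 'yellow'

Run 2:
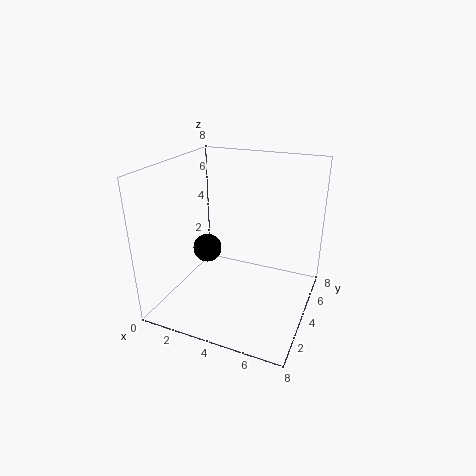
pos_x = 2.75, pos_y = 2.75, pos_z = 3.75, color = 'black'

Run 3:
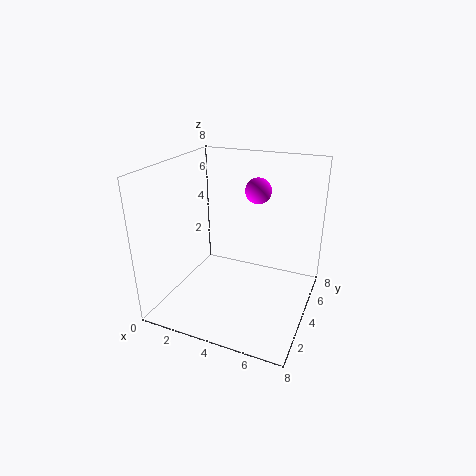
pos_x = 4.5, pos_y = 5.75, pos_z = 6.25, color = 'magenta'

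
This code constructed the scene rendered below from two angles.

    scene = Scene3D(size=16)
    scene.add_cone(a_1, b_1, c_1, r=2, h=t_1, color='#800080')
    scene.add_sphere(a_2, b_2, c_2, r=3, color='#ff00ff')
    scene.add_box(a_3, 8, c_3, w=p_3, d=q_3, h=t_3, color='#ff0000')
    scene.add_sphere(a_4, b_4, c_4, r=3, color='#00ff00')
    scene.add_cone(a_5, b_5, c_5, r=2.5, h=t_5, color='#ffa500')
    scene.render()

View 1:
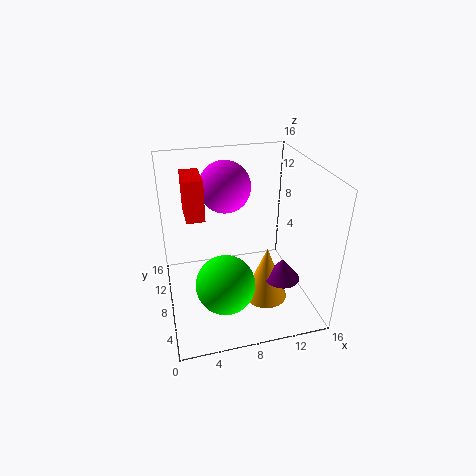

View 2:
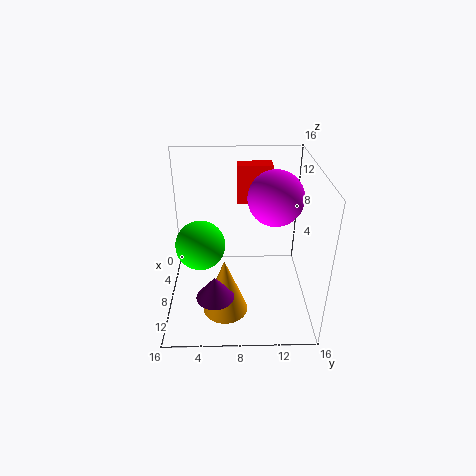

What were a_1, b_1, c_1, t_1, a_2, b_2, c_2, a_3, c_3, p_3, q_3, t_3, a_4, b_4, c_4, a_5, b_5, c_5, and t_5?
a_1 = 12.5; b_1 = 5.5; c_1 = 3.5; t_1 = 2.5; a_2 = 7.5; b_2 = 12; c_2 = 12.5; a_3 = 2.5; c_3 = 10.5; p_3 = 2; q_3 = 4; t_3 = 4.5; a_4 = 5.5; b_4 = 3.5; c_4 = 5.5; a_5 = 11; b_5 = 6.5; c_5 = 0.5; t_5 = 6.5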